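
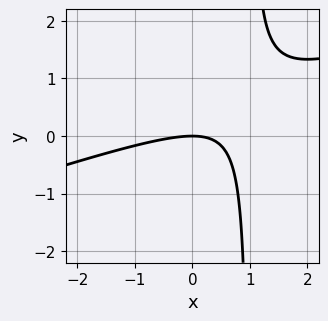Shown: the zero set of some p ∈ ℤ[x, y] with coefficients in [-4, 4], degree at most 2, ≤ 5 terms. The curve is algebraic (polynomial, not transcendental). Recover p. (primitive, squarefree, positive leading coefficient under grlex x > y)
x^2 - 3*x*y + 3*y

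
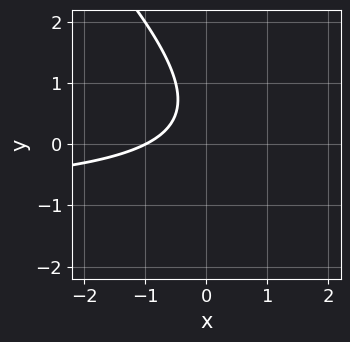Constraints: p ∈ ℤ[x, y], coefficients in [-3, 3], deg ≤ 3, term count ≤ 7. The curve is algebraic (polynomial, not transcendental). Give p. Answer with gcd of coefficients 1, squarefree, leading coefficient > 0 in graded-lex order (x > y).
x*y + y^2 + x - y + 1

(a) The degree is 2 — a generic line meets the curve in up to 2 points.
(b) From the visible intercepts: it misses every integer gridline on the y-axis; it meets the x-axis at x = -1 (among the integer gridlines).
(c) Solving for integer coefficients yields p as stated.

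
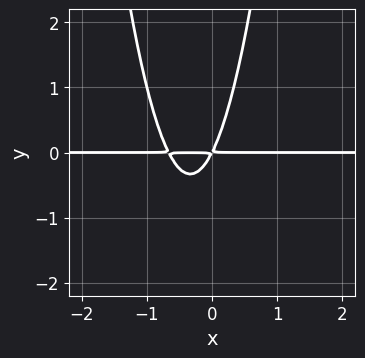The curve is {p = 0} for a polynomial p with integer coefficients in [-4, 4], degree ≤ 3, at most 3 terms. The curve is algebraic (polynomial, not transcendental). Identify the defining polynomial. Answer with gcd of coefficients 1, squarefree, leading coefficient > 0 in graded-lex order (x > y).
3*x^2*y + 2*x*y - y^2

(a) The degree is 3 — the shape is more complex than any degree-2 curve.
(b) Observable constraints: every point of the x-axis in the box is on the curve.
(c) Together with the visible shape, these determine p as stated.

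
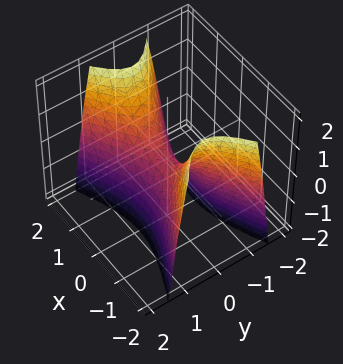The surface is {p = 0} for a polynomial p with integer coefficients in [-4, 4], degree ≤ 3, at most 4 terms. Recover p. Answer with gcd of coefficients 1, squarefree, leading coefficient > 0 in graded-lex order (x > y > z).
First, degree: a hyperbolic paraboloid; a quadric, so deg p = 2.
Then, symmetries: the x ↦ −x reflection is a symmetry, so x appears only in even powers; mirror symmetry y ↦ −y ⇒ only even powers of y.
Then, observable constraints: it meets the y-axis at y = 0 (among the integer gridlines); it meets the x-axis at x = 0 (among the integer gridlines).
Finally, these observations pin down the coefficients.

x^2 - 3*y^2 - z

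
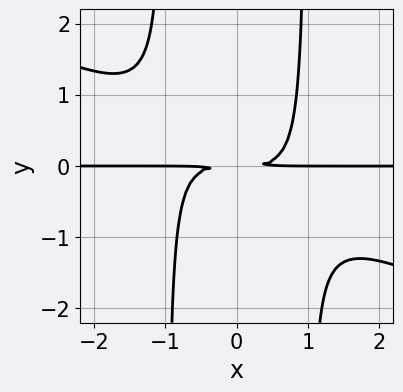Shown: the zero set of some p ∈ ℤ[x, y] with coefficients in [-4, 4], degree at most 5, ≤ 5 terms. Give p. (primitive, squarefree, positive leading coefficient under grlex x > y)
x^3*y + 2*x^2*y^2 - 2*y^2

First, deg p = 4. A generic line meets the curve in up to 4 points.
Then, reading off the gridlines: the visible x-axis segment lies entirely on the curve.
Finally, together with the visible shape, these determine p as stated.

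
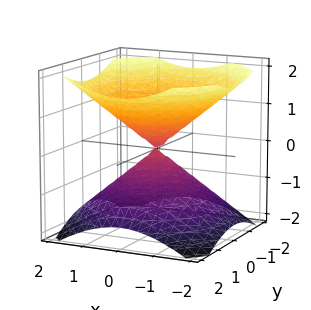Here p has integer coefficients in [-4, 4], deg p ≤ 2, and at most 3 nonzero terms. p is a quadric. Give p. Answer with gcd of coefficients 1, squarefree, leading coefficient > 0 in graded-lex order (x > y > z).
2*x^2 + 2*y^2 - 3*z^2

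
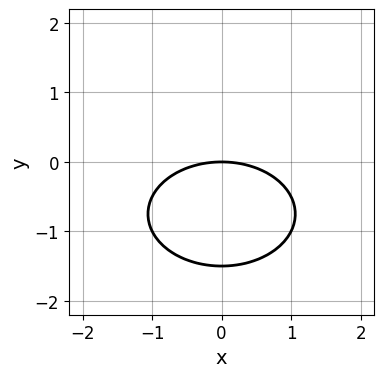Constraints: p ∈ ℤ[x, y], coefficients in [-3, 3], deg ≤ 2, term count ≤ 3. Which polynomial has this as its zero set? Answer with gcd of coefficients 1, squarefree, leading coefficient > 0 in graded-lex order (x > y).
(a) The degree is 2 — the shape is more complex than any degree-1 curve.
(b) Symmetries: the x ↦ −x reflection is a symmetry, so x appears only in even powers.
(c) Checking where it meets the axes: it crosses the y-axis at the gridline y = 0; one x-axis crossing is at x = 0.
(d) Matching integer coefficients to the picture gives p.

x^2 + 2*y^2 + 3*y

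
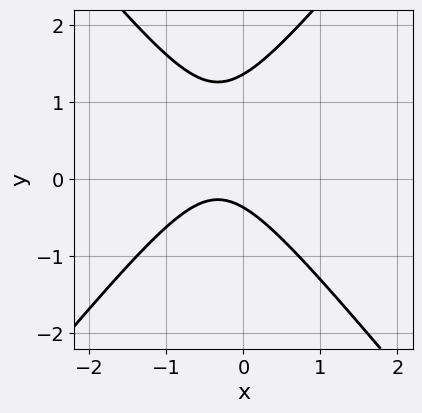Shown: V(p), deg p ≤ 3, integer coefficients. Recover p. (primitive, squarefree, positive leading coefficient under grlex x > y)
1. Degree: a generic line meets the curve in up to 2 points, so deg p = 2.
2. Observable constraints: the curve avoids every integer x-axis point in the box.
3. These observations pin down the coefficients.

3*x^2 - 2*y^2 + 2*x + 2*y + 1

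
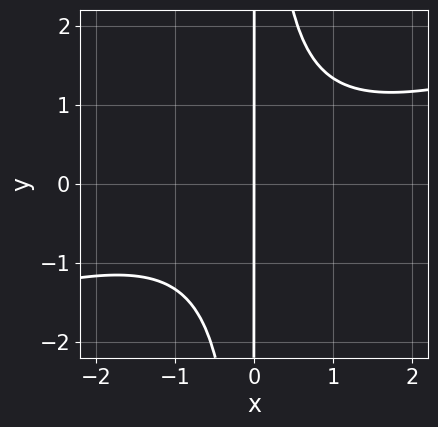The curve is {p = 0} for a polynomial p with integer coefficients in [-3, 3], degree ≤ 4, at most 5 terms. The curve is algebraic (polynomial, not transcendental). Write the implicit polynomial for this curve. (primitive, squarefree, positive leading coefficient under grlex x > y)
x^3 - 3*x^2*y + 3*x

1. The degree is 3 — no degree-2 curve has this shape.
2. Reading off the gridlines: one x-axis crossing is at x = 0; every point of the y-axis in the box is on the curve.
3. Assembling these constraints gives the stated polynomial.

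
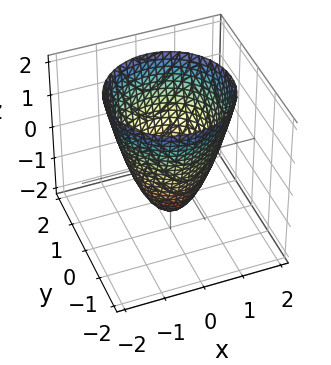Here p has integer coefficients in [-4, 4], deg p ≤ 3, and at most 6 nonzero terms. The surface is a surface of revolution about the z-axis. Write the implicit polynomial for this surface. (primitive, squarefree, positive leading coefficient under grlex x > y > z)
3*x^2 + 3*y^2 - 2*z - 3

(a) Degree: the shape is more complex than any degree-1 surface, so deg p = 2.
(b) By symmetry, the z-axis is an axis of rotation, so x and y enter only as x² + y².
(c) Against the integer gridlines: the y-axis gridline crossings are at y ∈ {-1, 1}; a circular section at z = 0 has radius exactly 1.
(d) Matching integer coefficients to the picture gives p. Check: (-1, 0, 0) on the x-axis lies on the surface, and p(-1, 0, 0) = 0. ✓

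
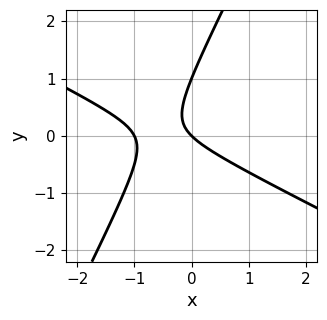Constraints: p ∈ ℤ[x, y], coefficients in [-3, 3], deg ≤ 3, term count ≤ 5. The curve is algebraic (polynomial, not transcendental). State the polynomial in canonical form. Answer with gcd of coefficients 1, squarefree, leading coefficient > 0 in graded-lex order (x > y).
2*x^2 + 3*x*y - 2*y^2 + 2*x + 2*y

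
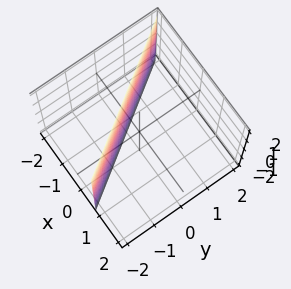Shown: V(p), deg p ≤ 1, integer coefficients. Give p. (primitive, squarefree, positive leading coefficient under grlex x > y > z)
(a) deg p = 1. The surface is flat (a plane).
(b) Checking where it meets the axes: the surface avoids every integer z-axis point in the box; one y-axis crossing is at y = -1.
(c) These observations pin down the coefficients.

3*x + 2*y + 2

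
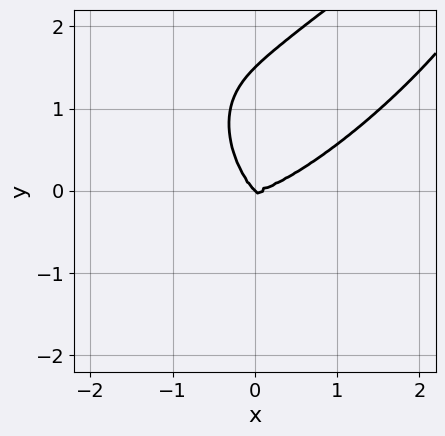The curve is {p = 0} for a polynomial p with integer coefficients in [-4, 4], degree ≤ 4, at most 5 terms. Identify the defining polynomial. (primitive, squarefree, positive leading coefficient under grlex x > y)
deg p = 4. No degree-3 curve has this shape.
From the axis intercepts and sections: one x-axis crossing is at x = 0; one y-axis crossing is at y = 0.
Solving for integer coefficients yields p as stated.

3*x^4 - 3*x^3*y + 2*y^4 - 3*x*y^2 - 3*y^3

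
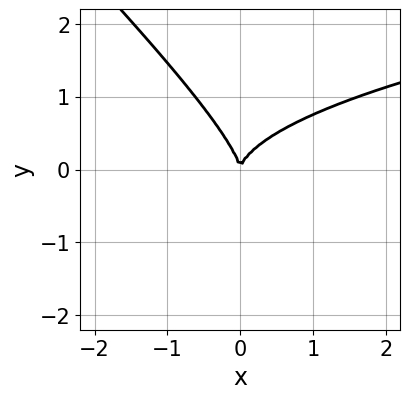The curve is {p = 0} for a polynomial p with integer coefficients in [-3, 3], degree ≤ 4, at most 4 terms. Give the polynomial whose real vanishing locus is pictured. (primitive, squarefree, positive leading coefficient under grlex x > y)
First, deg p = 3.
Then, against the integer gridlines: it crosses the x-axis at the gridline x = 0; one y-axis crossing is at y = 0.
Finally, solving for integer coefficients yields p as stated.

x*y^2 + y^3 - x^2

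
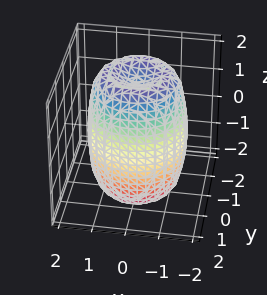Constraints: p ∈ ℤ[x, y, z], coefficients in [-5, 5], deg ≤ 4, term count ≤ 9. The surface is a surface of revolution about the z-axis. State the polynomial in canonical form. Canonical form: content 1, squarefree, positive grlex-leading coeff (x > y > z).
2*x^4 + 4*x^2*y^2 + 2*y^4 - 3*x^2 - 3*y^2 + z^2 - 3

(a) Degree: the shape is more complex than any degree-3 surface, so deg p = 4.
(b) Symmetries: rotational symmetry about the z-axis ⇒ p depends on x, y only through x² + y².
(c) Checking where it meets the axes: a circular section at z = -2 has radius between 0 and 1.
(d) Solving for integer coefficients yields p as stated.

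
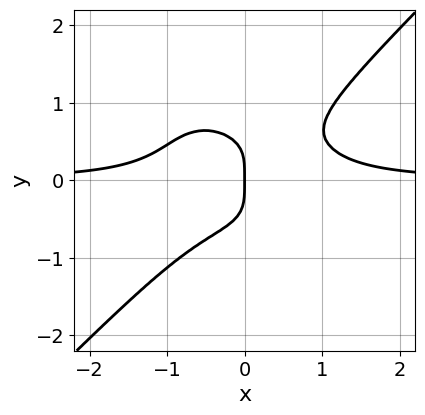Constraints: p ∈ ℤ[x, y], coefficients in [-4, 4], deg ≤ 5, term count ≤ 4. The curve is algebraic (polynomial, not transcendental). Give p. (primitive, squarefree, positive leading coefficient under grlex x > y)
The degree is 4 — a generic line meets the curve in up to 4 points.
Reading off the gridlines: it meets the y-axis at y = 0 (among the integer gridlines); it meets the x-axis at x = 0 (among the integer gridlines).
Putting this together gives p.

2*x^3*y - 2*y^4 - x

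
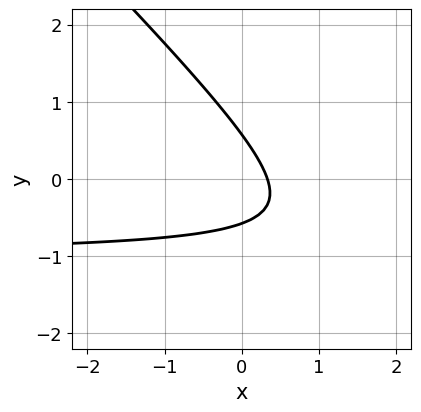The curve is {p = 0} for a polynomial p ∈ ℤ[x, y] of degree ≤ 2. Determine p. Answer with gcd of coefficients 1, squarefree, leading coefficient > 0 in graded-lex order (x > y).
3*x*y + 3*y^2 + 3*x - 1

The degree is 2 — the shape is more complex than any degree-1 curve.
Putting this together gives p.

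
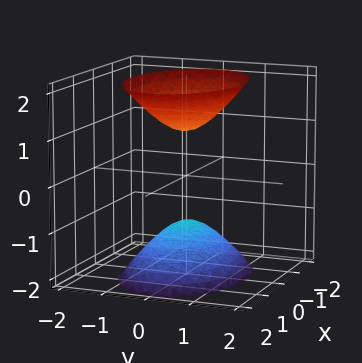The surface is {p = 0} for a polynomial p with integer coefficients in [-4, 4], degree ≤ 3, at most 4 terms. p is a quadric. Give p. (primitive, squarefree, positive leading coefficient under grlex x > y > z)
x^2 + 2*y^2 - z^2 + 1

First, the picture has 2 separate pieces. They look like related sheets of one shape, so recover p as a whole.
Then, deg p = 2. Two sheets facing apart; a quadric.
Next, symmetries: it's symmetric under z → −z, forcing even powers of z; the x ↦ −x reflection is a symmetry, so x appears only in even powers; mirror symmetry y ↦ −y ⇒ only even powers of y.
Next, checking where it meets the axes: it misses every integer gridline on the y-axis; the z-axis gridline crossings are at z ∈ {-1, 1}; no x-intercept at any integer in the box.
Finally, assembling these constraints gives the stated polynomial.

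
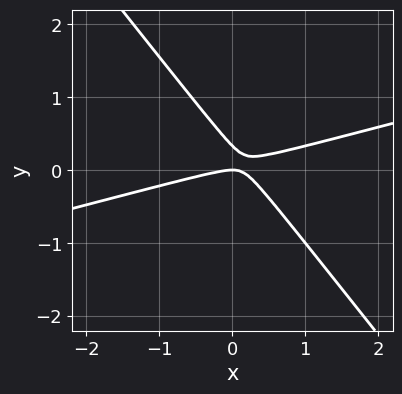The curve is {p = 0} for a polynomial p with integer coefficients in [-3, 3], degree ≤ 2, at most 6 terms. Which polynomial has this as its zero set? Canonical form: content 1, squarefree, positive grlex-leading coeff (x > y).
deg p = 2. A generic line meets the curve in up to 2 points.
Against the integer gridlines: one y-axis crossing is at y = 0; it meets the x-axis at x = 0 (among the integer gridlines).
These observations pin down the coefficients.

x^2 - 3*x*y - 3*y^2 + y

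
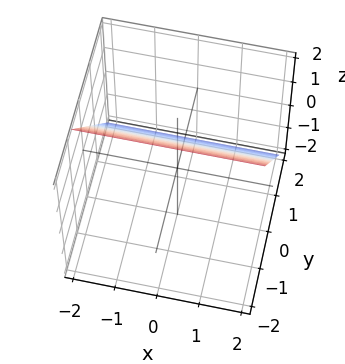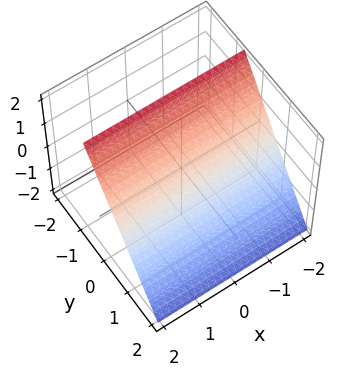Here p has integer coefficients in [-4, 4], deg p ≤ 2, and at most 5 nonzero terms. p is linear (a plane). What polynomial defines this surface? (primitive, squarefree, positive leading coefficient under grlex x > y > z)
3*y + 2*z - 2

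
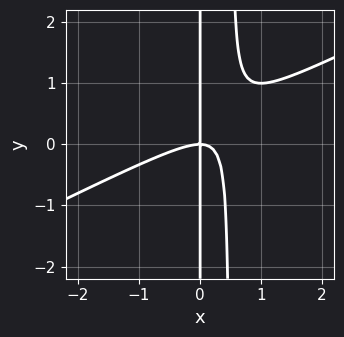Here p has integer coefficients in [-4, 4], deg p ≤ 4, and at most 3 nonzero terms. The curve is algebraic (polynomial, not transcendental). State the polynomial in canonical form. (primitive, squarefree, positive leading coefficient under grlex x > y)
x^3 - 2*x^2*y + x*y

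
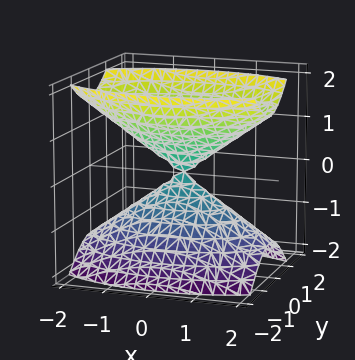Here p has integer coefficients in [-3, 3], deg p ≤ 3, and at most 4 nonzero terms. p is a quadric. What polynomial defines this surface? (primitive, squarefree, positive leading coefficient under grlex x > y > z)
x^2 + 3*y^2 - 2*z^2

(a) I count 2 distinct pieces. Treating them together as one polynomial.
(b) The degree is 2 — a double cone through the origin; a quadric.
(c) Symmetries: the z ↦ −z reflection is a symmetry, so z appears only in even powers; it's symmetric under y → −y, forcing even powers of y; the x ↦ −x reflection is a symmetry, so x appears only in even powers.
(d) From the axis intercepts and sections: it crosses the x-axis at the gridline x = 0; it meets the y-axis at y = 0 (among the integer gridlines).
(e) Together with the visible shape, these determine p as stated.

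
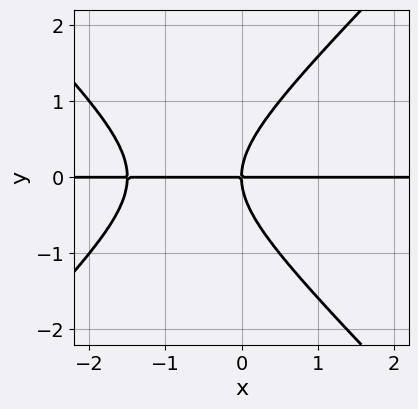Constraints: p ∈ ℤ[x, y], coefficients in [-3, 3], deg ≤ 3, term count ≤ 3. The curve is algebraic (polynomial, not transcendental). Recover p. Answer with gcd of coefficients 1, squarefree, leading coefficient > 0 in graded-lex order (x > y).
2*x^2*y - 2*y^3 + 3*x*y

(a) The degree is 3 — the shape is more complex than any degree-2 curve.
(b) Reading off the gridlines: the visible x-axis segment lies entirely on the curve; one y-axis crossing is at y = 0.
(c) These observations pin down the coefficients.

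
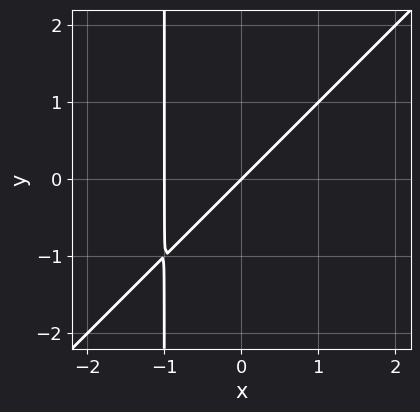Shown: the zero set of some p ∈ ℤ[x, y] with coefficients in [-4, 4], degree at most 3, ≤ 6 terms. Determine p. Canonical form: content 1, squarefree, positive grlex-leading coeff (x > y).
x^2 - x*y + x - y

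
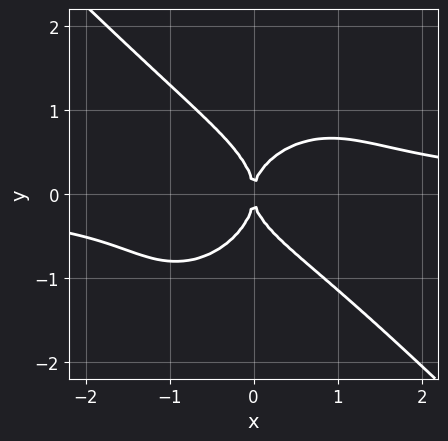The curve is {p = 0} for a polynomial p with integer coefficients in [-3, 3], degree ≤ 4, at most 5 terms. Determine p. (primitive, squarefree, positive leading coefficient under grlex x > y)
3*x^3*y + 3*y^4 + x*y^2 - 3*x^2

1. Degree: a generic line meets the curve in up to 4 points, so deg p = 4.
2. From the visible intercepts: it meets the y-axis at y = 0 (among the integer gridlines); it crosses the x-axis at the gridline x = 0.
3. Fitting integer coefficients to these (and the overall shape) gives p.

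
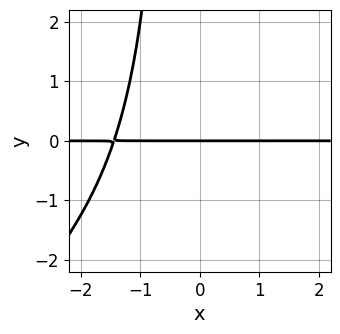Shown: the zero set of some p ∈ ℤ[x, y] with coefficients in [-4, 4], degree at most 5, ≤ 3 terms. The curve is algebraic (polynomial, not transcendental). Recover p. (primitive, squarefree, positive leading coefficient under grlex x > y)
x^3*y - x^2*y^2 + 3*y

1. The degree is 4 — no degree-3 curve has this shape.
2. From the visible intercepts: one y-axis crossing is at y = 0; the visible x-axis segment lies entirely on the curve.
3. Fitting integer coefficients to these (and the overall shape) gives p.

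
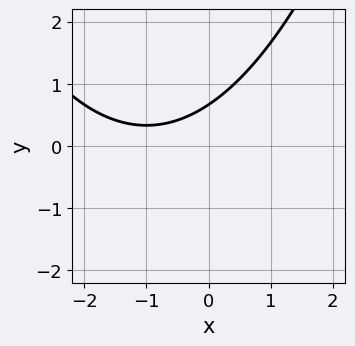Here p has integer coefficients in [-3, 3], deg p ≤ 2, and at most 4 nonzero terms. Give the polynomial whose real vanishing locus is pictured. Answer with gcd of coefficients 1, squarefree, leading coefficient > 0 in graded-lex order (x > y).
x^2 + 2*x - 3*y + 2

(a) The degree is 2 — the shape is more complex than any degree-1 curve.
(b) Observable constraints: no x-intercept at any integer in the box.
(c) The integer polynomial consistent with all of this is the stated p.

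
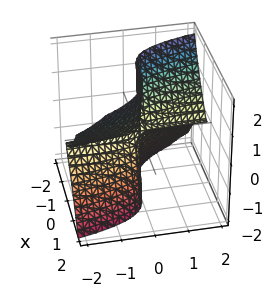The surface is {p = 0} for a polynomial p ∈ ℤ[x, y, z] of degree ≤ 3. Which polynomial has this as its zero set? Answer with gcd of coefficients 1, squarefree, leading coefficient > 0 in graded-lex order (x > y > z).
1. The degree is 3 — the shape is more complex than any degree-2 surface.
2. Reading off the gridlines: the visible y-axis segment lies entirely on the surface; the visible z-axis segment lies entirely on the surface.
3. Assembling these constraints gives the stated polynomial.

2*x^3 + x*y*z + 2*y*z^2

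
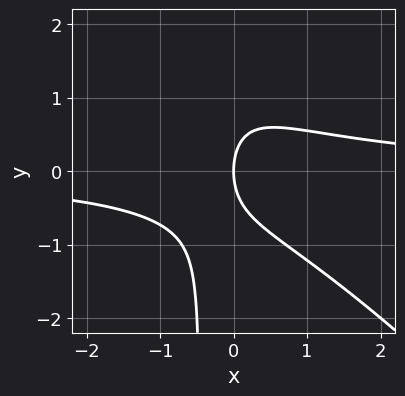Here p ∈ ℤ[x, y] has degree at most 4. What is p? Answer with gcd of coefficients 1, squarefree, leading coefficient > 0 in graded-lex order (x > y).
2*x^2*y + 2*x*y^2 + y^2 - 2*x

1. deg p = 3. The shape is more complex than any degree-2 curve.
2. Observable constraints: one y-axis crossing is at y = 0; one x-axis crossing is at x = 0.
3. These observations pin down the coefficients.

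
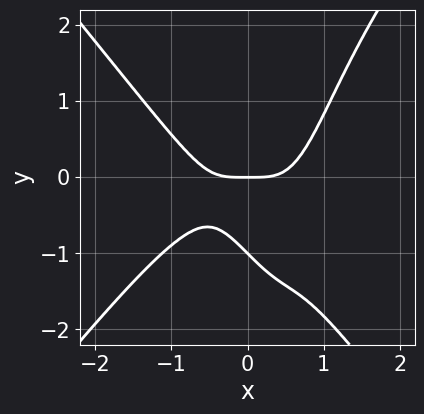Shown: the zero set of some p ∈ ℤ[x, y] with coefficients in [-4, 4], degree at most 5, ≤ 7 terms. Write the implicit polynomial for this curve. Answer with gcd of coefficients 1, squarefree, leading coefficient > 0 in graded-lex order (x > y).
First, degree: the shape is more complex than any degree-3 curve, so deg p = 4.
Next, from the axis intercepts and sections: the y-axis gridline crossings are at y ∈ {-1, 0}; it meets the x-axis at x = 0 (among the integer gridlines).
Finally, assembling these constraints gives the stated polynomial.

3*x^4 - 2*x^2*y^2 + 2*x*y^2 - 2*y^2 - 2*y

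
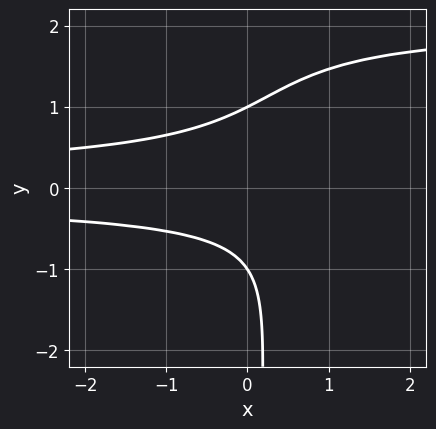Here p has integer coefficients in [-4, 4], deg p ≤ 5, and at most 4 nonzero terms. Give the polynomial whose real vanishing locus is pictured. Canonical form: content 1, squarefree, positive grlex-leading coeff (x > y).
First, degree: a generic line meets the curve in up to 4 points, so deg p = 4.
Next, against the integer gridlines: among the integer gridlines, it crosses the y-axis at y ∈ {-1, 1}; the curve avoids every integer x-axis point in the box.
Finally, matching integer coefficients to the picture gives p.

x*y^3 - 2*x*y^2 + y^2 - 1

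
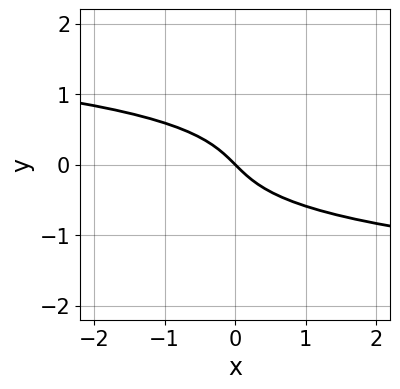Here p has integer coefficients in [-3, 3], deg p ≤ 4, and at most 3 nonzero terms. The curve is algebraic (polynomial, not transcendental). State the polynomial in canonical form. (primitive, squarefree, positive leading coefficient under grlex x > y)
2*y^3 + x + y

(a) Degree: no degree-2 curve has this shape, so deg p = 3.
(b) Against the integer gridlines: it meets the x-axis at x = 0 (among the integer gridlines); it crosses the y-axis at the gridline y = 0.
(c) These observations pin down the coefficients.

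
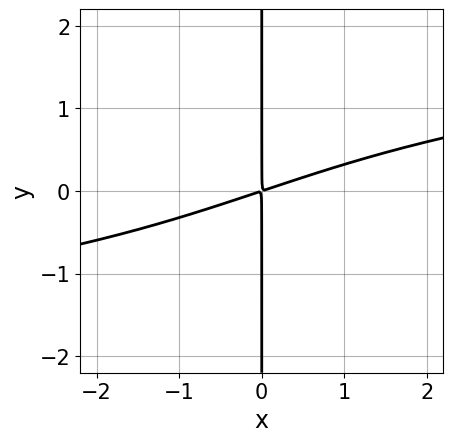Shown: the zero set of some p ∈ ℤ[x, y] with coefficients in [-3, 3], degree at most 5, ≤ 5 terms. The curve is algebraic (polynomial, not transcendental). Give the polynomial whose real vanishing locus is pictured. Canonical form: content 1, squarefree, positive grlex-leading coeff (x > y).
x*y^3 - x^2 + 3*x*y

1. deg p = 4.
2. Checking where it meets the axes: every point of the y-axis in the box is on the curve.
3. Putting this together gives p.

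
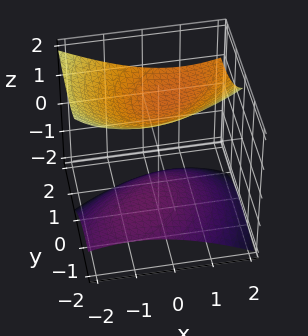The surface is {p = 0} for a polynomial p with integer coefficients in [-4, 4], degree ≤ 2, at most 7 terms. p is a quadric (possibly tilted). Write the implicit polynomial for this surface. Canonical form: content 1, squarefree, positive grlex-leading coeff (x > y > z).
I count 2 distinct pieces. They look like related sheets of one shape, so recover p as a whole.
The degree is 2 — a generic line meets the surface in up to 2 points.
Observable constraints: the surface avoids every integer x-axis point in the box; the z-axis gridline crossings are at z ∈ {-1, 1}; it misses every integer gridline on the y-axis.
Together with the visible shape, these determine p as stated.

x^2 - x*y + y^2 - 2*y*z - 2*z^2 + 2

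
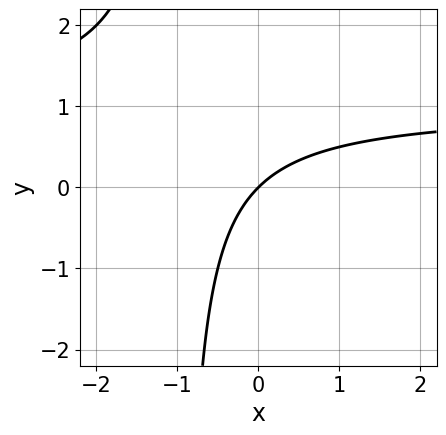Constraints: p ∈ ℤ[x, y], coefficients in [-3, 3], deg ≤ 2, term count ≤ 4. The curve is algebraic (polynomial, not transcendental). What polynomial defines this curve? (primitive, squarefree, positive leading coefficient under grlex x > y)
x*y - x + y

Degree: no degree-1 curve has this shape, so deg p = 2.
Against the integer gridlines: one x-axis crossing is at x = 0; it meets the y-axis at y = 0 (among the integer gridlines).
Fitting integer coefficients to these (and the overall shape) gives p.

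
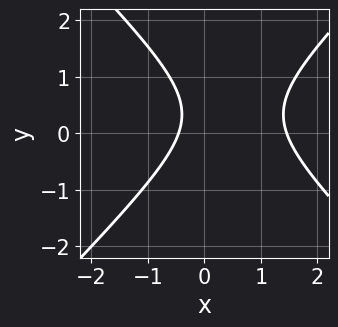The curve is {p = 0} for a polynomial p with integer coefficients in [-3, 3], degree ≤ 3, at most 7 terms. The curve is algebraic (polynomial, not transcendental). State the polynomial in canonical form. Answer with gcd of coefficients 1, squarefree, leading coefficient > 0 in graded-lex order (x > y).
3*x^2 - 3*y^2 - 3*x + 2*y - 2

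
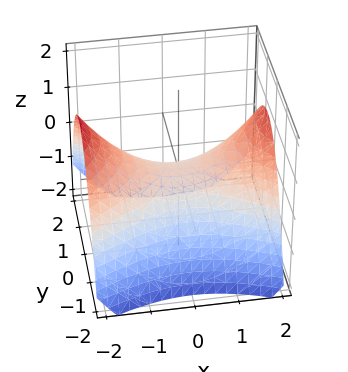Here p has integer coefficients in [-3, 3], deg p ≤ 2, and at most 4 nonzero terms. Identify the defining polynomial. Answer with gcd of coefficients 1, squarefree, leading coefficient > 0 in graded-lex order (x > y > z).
1. deg p = 2.
2. Symmetries: it's symmetric under x → −x, forcing even powers of x; the y ↦ −y reflection is a symmetry, so y appears only in even powers.
3. Reading off the gridlines: one y-axis crossing is at y = 0; it crosses the x-axis at the gridline x = 0.
4. Solving for integer coefficients yields p as stated.

x^2 - 2*y^2 - 3*z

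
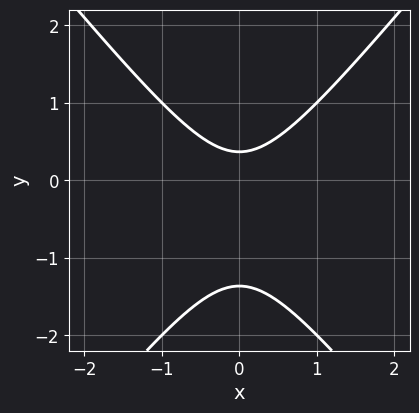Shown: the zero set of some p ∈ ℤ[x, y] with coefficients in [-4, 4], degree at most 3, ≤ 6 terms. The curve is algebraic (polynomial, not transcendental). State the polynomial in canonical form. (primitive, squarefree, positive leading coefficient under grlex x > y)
(a) deg p = 2.
(b) Symmetries: mirror symmetry x ↦ −x ⇒ only even powers of x.
(c) From the axis intercepts and sections: the curve avoids every integer x-axis point in the box.
(d) Assembling these constraints gives the stated polynomial.

3*x^2 - 2*y^2 - 2*y + 1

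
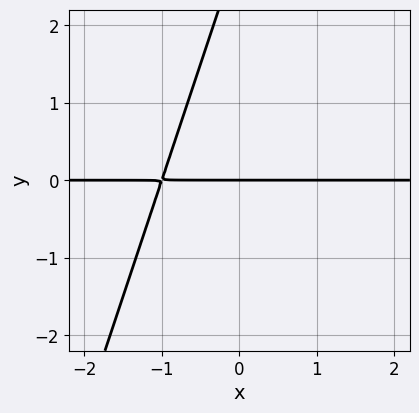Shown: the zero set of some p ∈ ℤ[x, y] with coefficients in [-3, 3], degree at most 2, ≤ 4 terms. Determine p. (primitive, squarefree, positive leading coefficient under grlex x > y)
First, deg p = 2. No degree-1 curve has this shape.
Next, from the visible intercepts: the visible x-axis segment lies entirely on the curve; one y-axis crossing is at y = 0.
Finally, the integer polynomial consistent with all of this is the stated p.

3*x*y - y^2 + 3*y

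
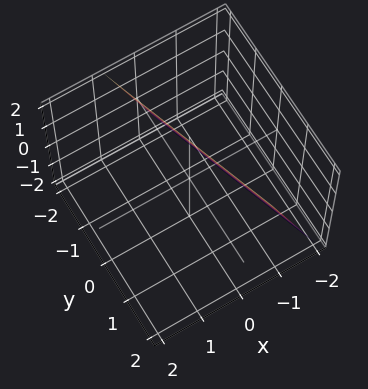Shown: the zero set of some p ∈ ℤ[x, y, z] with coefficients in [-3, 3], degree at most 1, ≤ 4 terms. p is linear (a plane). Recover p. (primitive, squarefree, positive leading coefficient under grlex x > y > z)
3*x + y - z + 2

The degree is 1 — the surface is flat (a plane).
From the axis intercepts and sections: it crosses the z-axis at the gridline z = 2; it crosses the y-axis at the gridline y = -2.
These observations pin down the coefficients.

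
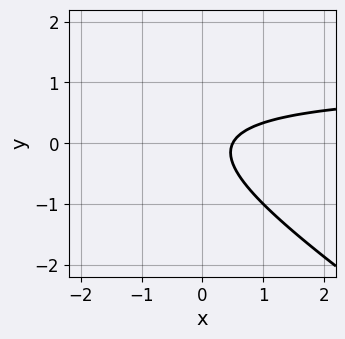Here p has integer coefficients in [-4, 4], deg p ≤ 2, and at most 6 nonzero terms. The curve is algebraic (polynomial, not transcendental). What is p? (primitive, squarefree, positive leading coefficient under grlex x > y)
First, the degree is 2 — no degree-1 curve has this shape.
Next, from the axis intercepts and sections: the curve avoids every integer y-axis point in the box.
Finally, assembling these constraints gives the stated polynomial.

2*x*y + 3*y^2 - 2*x + 1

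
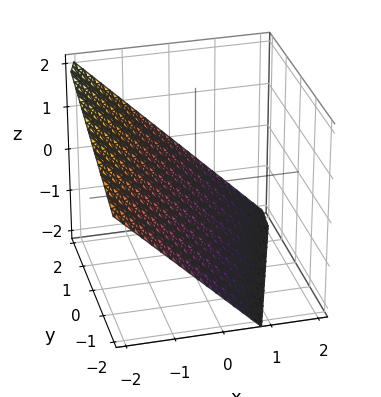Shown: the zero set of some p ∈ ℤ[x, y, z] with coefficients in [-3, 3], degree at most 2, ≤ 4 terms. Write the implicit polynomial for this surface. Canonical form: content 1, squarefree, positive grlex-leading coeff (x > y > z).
The degree is 1 — every cross-section is a straight line — this is a plane.
Observable constraints: one y-axis crossing is at y = 2.
Solving for integer coefficients yields p as stated.

3*x - y + 3*z + 2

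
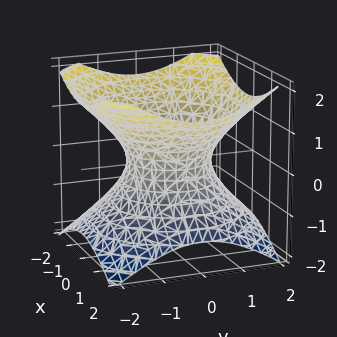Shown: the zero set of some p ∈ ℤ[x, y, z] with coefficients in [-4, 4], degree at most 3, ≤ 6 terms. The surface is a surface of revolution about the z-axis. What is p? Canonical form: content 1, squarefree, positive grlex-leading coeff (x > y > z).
(a) deg p = 2. A generic line meets the surface in up to 2 points.
(b) Symmetries: rotational symmetry about the z-axis ⇒ p depends on x, y only through x² + y².
(c) Against the integer gridlines: among the integer gridlines, it crosses the x-axis at x ∈ {-1, 1}; among the integer gridlines, it crosses the y-axis at y ∈ {-1, 1}; a circular section at z = 1 has radius between 1 and 2; the surface avoids every integer z-axis point in the box.
(d) Assembling these constraints gives the stated polynomial.

2*x^2 + 2*y^2 - 3*z^2 - 2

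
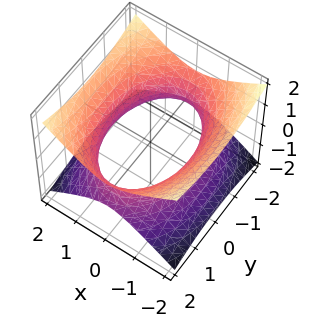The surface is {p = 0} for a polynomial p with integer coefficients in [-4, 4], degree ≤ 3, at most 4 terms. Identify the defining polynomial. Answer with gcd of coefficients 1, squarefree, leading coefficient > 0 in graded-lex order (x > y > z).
2*x^2 + y^2 - 3*z^2 - 3

First, the degree is 2 — one connected sheet with a waist; a quadric.
Then, symmetries: it's symmetric under z → −z, forcing even powers of z; the y ↦ −y reflection is a symmetry, so y appears only in even powers; mirror symmetry x ↦ −x ⇒ only even powers of x.
Next, checking where it meets the axes: it misses every integer gridline on the z-axis.
Finally, assembling these constraints gives the stated polynomial.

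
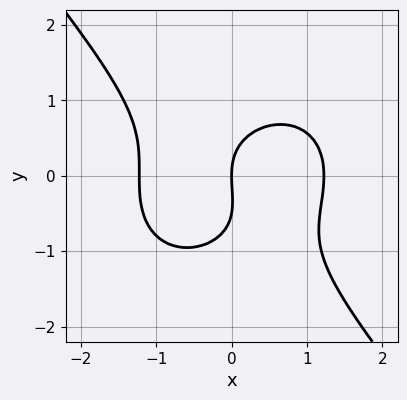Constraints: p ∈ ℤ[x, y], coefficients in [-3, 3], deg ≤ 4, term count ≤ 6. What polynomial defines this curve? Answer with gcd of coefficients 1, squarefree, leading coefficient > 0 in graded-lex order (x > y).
1. deg p = 3.
2. Observable constraints: it crosses the x-axis at the gridline x = 0; one y-axis crossing is at y = 0.
3. Matching integer coefficients to the picture gives p.

2*x^3 + x*y^2 + 2*y^3 + y^2 - 3*x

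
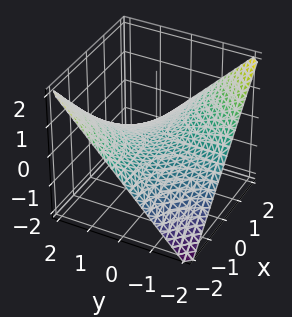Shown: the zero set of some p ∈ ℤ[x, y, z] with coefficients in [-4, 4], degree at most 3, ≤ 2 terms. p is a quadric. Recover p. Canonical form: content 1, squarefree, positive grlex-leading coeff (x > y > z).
(a) deg p = 2. A hyperbolic paraboloid; a quadric.
(b) From the axis intercepts and sections: it crosses the z-axis at the gridline z = 0; every point of the y-axis in the box is on the surface; the visible x-axis segment lies entirely on the surface.
(c) Together with the visible shape, these determine p as stated.

x*y + 2*z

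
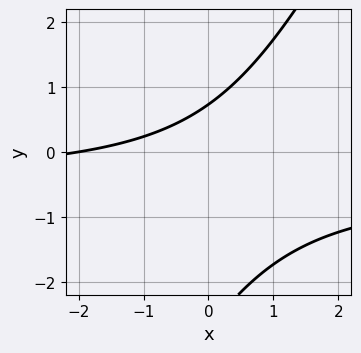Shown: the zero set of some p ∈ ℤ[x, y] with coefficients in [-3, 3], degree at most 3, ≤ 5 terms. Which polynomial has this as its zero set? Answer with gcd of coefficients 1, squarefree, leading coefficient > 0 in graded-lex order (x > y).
2*x*y - y^2 + x - 2*y + 2

(a) The degree is 2 — no degree-1 curve has this shape.
(b) Reading off the gridlines: it crosses the x-axis at the gridline x = -2.
(c) Matching integer coefficients to the picture gives p.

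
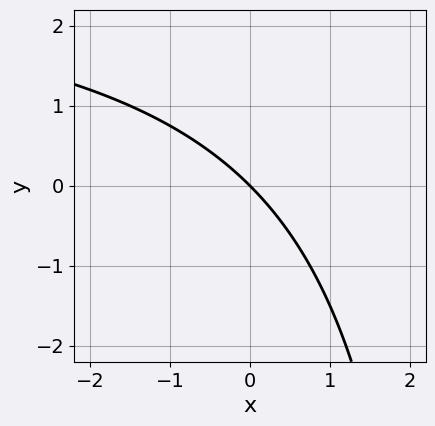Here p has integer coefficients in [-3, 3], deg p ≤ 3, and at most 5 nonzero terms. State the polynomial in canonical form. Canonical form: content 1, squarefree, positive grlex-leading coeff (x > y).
x*y - 3*x - 3*y

First, the degree is 2 — the shape is more complex than any degree-1 curve.
Then, checking where it meets the axes: it meets the y-axis at y = 0 (among the integer gridlines); it meets the x-axis at x = 0 (among the integer gridlines).
Finally, putting this together gives p.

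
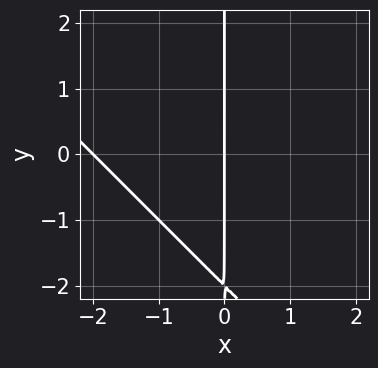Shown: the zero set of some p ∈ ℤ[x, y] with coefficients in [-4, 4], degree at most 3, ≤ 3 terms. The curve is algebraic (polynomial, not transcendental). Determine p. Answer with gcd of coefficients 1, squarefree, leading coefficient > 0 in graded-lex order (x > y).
x^2 + x*y + 2*x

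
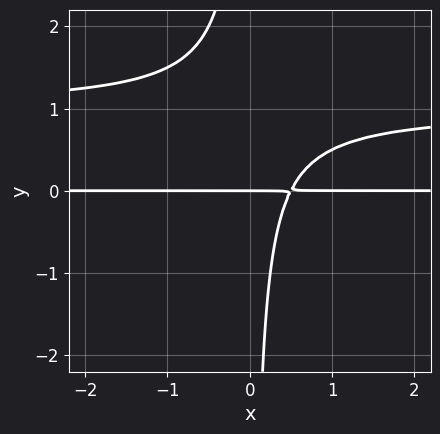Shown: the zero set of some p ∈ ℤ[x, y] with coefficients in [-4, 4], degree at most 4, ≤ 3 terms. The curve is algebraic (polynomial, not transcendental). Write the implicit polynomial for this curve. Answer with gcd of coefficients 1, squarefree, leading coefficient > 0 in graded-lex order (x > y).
(a) deg p = 3. The shape is more complex than any degree-2 curve.
(b) Checking where it meets the axes: the visible x-axis segment lies entirely on the curve; one y-axis crossing is at y = 0.
(c) Putting this together gives p.

2*x*y^2 - 2*x*y + y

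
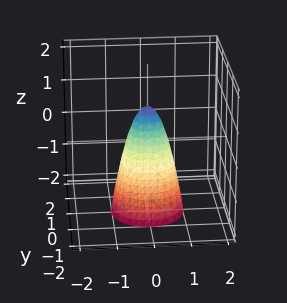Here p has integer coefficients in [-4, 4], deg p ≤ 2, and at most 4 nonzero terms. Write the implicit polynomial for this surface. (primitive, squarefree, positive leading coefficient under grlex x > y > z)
3*x^2 + 3*y^2 + z - 1

(a) Degree: the shape is more complex than any degree-1 surface, so deg p = 2.
(b) Symmetries: rotational symmetry about the z-axis ⇒ p depends on x, y only through x² + y².
(c) Reading off the gridlines: it crosses the z-axis at the gridline z = 1; a circular section at z = 0 has radius between 0 and 1.
(d) The integer polynomial consistent with all of this is the stated p.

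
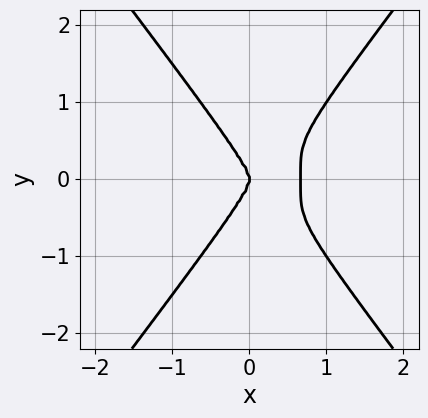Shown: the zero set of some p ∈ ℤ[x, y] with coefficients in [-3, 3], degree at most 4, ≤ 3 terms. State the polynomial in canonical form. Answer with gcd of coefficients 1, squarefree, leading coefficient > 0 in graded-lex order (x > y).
(a) The degree is 4 — a generic line meets the curve in up to 4 points.
(b) Symmetries: the y ↦ −y reflection is a symmetry, so y appears only in even powers.
(c) From the visible intercepts: one x-axis crossing is at x = 0; it meets the y-axis at y = 0 (among the integer gridlines).
(d) Assembling these constraints gives the stated polynomial.

3*x^4 - y^4 - 2*x^3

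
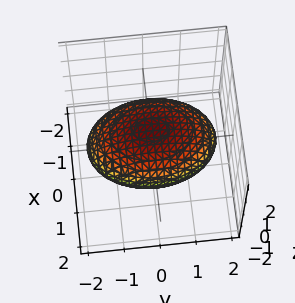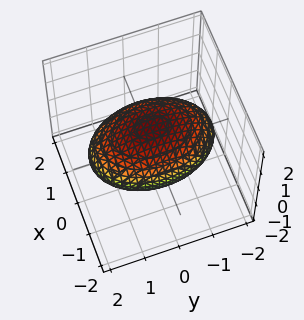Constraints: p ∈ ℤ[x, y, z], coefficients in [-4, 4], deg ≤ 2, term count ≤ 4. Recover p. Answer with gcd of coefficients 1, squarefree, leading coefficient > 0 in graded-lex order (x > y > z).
(a) deg p = 2. A closed, bounded, convex surface; a quadric.
(b) Symmetries: it's symmetric under x → −x, forcing even powers of x; it's symmetric under y → −y, forcing even powers of y; mirror symmetry z ↦ −z ⇒ only even powers of z.
(c) Checking where it meets the axes: among the integer gridlines, it crosses the z-axis at z ∈ {-1, 1}.
(d) Fitting integer coefficients to these (and the overall shape) gives p.

2*x^2 + y^2 + 3*z^2 - 3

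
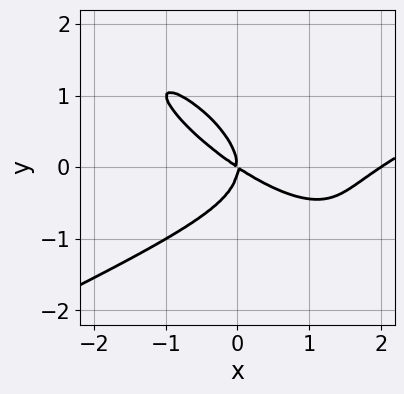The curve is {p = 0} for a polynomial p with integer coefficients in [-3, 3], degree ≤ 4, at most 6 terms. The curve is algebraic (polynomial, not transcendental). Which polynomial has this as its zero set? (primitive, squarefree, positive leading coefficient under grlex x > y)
x^3 - 3*x*y^2 - 3*y^3 - 2*x^2 - 3*x*y

1. deg p = 3.
2. Against the integer gridlines: one y-axis crossing is at y = 0; the x-axis gridline crossings are at x ∈ {0, 2}.
3. Matching integer coefficients to the picture gives p.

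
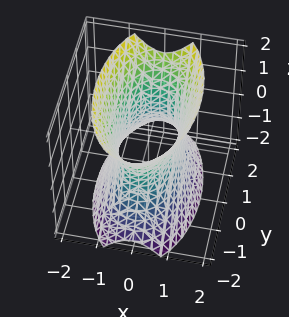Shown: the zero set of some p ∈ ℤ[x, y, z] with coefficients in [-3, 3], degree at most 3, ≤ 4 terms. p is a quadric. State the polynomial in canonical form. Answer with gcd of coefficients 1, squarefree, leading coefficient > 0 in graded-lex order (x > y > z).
First, deg p = 2. An hourglass — one-sheet hyperboloid; a quadric.
Next, symmetries: the x ↦ −x reflection is a symmetry, so x appears only in even powers; the z ↦ −z reflection is a symmetry, so z appears only in even powers; mirror symmetry y ↦ −y ⇒ only even powers of y.
Then, from the visible intercepts: no z-intercept at any integer in the box.
Finally, fitting integer coefficients to these (and the overall shape) gives p.

3*x^2 + y^2 - z^2 - 2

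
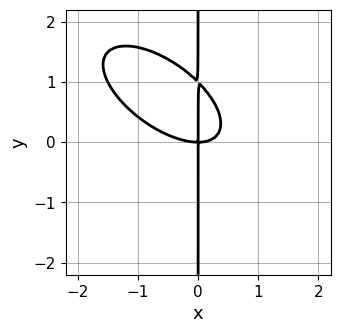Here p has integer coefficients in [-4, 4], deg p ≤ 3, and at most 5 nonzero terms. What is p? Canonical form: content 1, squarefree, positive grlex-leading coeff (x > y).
2*x^3 + 3*x^2*y + 3*x*y^2 - 3*x*y

(a) deg p = 3. The shape is more complex than any degree-2 curve.
(b) From the axis intercepts and sections: the visible y-axis segment lies entirely on the curve; it meets the x-axis at x = 0 (among the integer gridlines).
(c) Putting this together gives p.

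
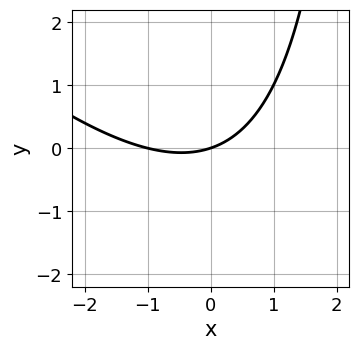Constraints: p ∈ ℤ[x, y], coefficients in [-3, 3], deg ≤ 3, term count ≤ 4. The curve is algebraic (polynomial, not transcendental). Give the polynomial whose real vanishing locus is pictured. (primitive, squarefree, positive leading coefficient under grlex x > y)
x^2 + x*y + x - 3*y

1. The degree is 2 — no degree-1 curve has this shape.
2. From the axis intercepts and sections: among the integer gridlines, it crosses the x-axis at x ∈ {-1, 0}; one y-axis crossing is at y = 0.
3. These observations pin down the coefficients.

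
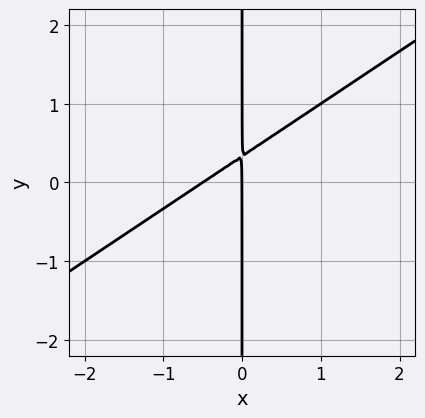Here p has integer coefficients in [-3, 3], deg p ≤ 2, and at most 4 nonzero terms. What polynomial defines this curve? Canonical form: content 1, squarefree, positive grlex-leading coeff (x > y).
2*x^2 - 3*x*y + x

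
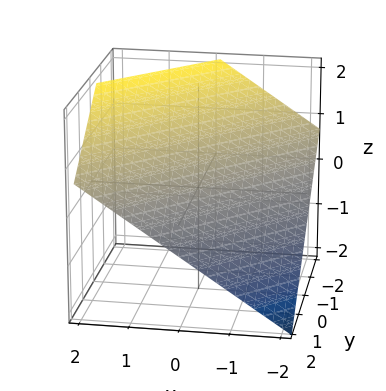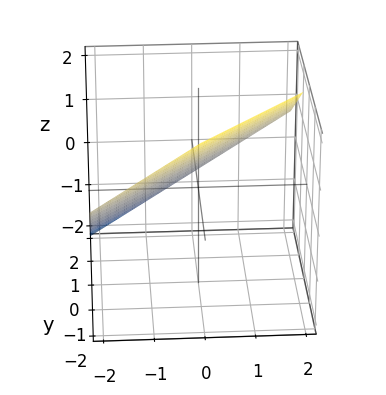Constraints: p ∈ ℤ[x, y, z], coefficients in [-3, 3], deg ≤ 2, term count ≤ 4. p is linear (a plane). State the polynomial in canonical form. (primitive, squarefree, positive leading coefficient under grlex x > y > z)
2*x - 2*y - 3*z + 2

1. Degree: the surface is flat (a plane), so deg p = 1.
2. From the visible intercepts: it meets the y-axis at y = 1 (among the integer gridlines); one x-axis crossing is at x = -1.
3. Matching integer coefficients to the picture gives p.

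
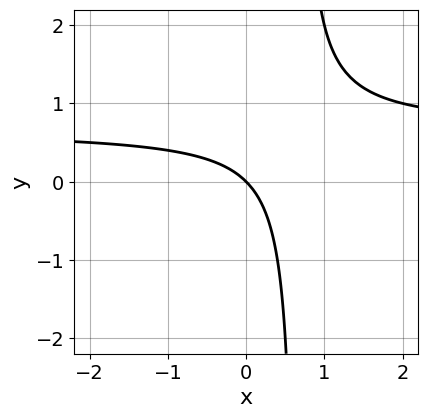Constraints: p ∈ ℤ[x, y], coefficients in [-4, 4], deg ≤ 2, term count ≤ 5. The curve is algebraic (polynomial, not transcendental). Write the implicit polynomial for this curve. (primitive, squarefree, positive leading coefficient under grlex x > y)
3*x*y - 2*x - 2*y

(a) The degree is 2 — no degree-1 curve has this shape.
(b) Checking where it meets the axes: it meets the y-axis at y = 0 (among the integer gridlines); one x-axis crossing is at x = 0.
(c) These observations pin down the coefficients.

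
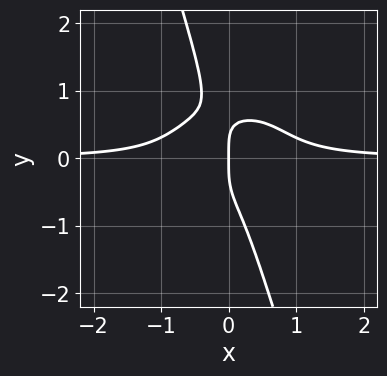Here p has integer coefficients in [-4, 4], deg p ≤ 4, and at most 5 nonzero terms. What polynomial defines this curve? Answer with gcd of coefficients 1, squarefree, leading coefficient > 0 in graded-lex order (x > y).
3*x^3*y + 3*x*y^3 + y^4 - x

First, degree: a generic line meets the curve in up to 4 points, so deg p = 4.
Next, against the integer gridlines: it crosses the x-axis at the gridline x = 0; one y-axis crossing is at y = 0.
Finally, putting this together gives p.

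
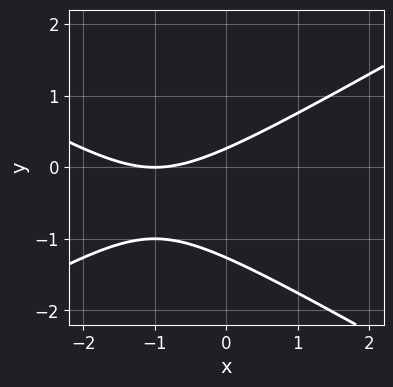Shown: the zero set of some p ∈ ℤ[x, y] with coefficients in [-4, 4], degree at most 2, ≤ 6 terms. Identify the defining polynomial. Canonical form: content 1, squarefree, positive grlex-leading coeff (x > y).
x^2 - 3*y^2 + 2*x - 3*y + 1

First, degree: the shape is more complex than any degree-1 curve, so deg p = 2.
Next, reading off the gridlines: it crosses the x-axis at the gridline x = -1.
Finally, solving for integer coefficients yields p as stated.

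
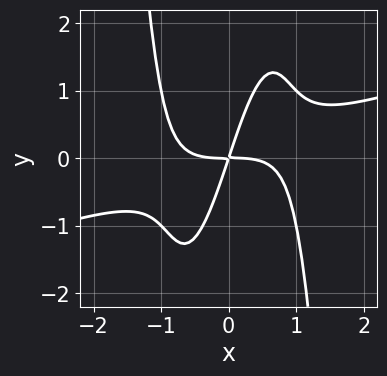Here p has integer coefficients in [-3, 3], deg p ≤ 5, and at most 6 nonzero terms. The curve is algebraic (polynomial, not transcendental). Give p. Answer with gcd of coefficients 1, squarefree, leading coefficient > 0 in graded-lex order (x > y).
The degree is 4 — a generic line meets the curve in up to 4 points.
Checking where it meets the axes: it meets the x-axis at x = 0 (among the integer gridlines); it meets the y-axis at y = 0 (among the integer gridlines).
Putting this together gives p.

x^4 - 3*x^3*y + 3*x*y - y^2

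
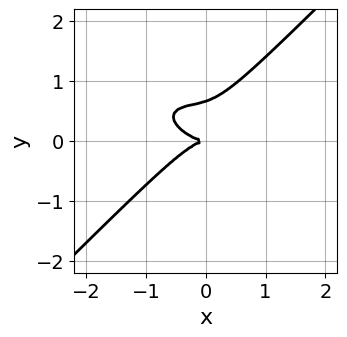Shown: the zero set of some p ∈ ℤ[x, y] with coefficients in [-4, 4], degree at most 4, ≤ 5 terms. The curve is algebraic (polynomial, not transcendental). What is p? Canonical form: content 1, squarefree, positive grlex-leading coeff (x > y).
x^3 + x^2*y + x*y^2 - 3*y^3 + 2*y^2

First, deg p = 3. The shape is more complex than any degree-2 curve.
Then, observable constraints: one y-axis crossing is at y = 0; one x-axis crossing is at x = 0.
Finally, solving for integer coefficients yields p as stated.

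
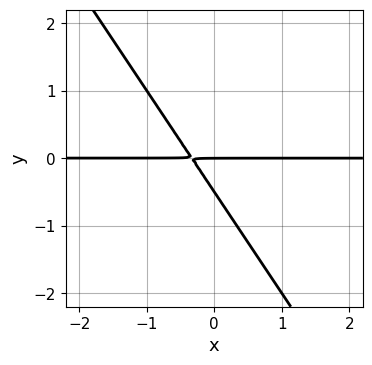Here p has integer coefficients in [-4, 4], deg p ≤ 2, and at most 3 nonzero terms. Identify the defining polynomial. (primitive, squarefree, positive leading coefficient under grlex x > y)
3*x*y + 2*y^2 + y

Degree: the shape is more complex than any degree-1 curve, so deg p = 2.
From the axis intercepts and sections: it crosses the y-axis at the gridline y = 0; every point of the x-axis in the box is on the curve.
The integer polynomial consistent with all of this is the stated p.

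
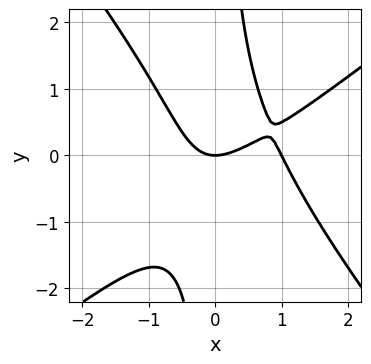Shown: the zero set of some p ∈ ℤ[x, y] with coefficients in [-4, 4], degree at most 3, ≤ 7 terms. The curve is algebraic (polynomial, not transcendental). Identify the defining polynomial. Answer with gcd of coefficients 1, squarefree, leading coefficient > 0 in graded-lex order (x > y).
2*x^3 - x^2*y - 2*x*y^2 - 2*x^2 + 2*y

(a) deg p = 3. No degree-2 curve has this shape.
(b) Reading off the gridlines: the x-axis gridline crossings are at x ∈ {0, 1}; one y-axis crossing is at y = 0.
(c) Fitting integer coefficients to these (and the overall shape) gives p.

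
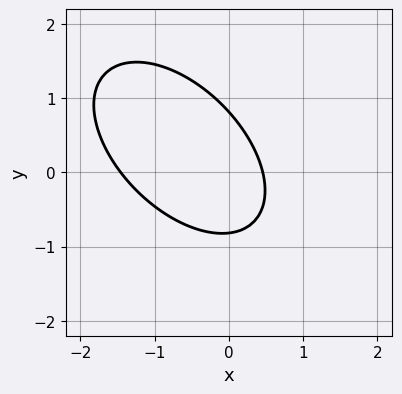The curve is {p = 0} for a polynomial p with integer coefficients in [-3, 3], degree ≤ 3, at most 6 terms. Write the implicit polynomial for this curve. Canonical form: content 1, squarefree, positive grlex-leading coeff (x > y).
deg p = 2.
Matching integer coefficients to the picture gives p.

3*x^2 + 3*x*y + 3*y^2 + 3*x - 2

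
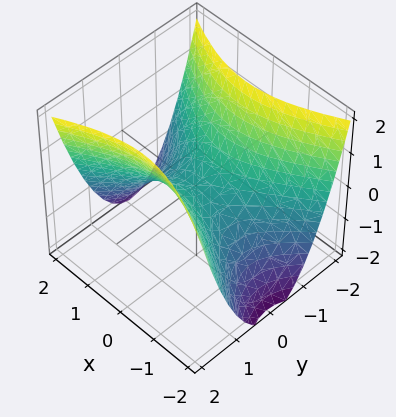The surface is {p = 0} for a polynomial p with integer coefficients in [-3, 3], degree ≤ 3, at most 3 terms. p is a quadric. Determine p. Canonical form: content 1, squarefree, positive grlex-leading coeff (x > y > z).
First, degree: a saddle surface; a quadric, so deg p = 2.
Then, symmetries: mirror symmetry y ↦ −y ⇒ only even powers of y; mirror symmetry x ↦ −x ⇒ only even powers of x.
Then, against the integer gridlines: it crosses the x-axis at the gridline x = 0; it crosses the z-axis at the gridline z = 0; one y-axis crossing is at y = 0.
Finally, putting this together gives p.

x^2 - 2*y^2 + 2*z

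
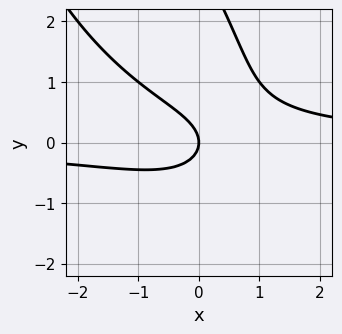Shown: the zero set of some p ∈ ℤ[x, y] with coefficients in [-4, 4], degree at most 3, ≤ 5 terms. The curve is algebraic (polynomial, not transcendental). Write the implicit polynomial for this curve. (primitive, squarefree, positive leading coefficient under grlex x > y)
The degree is 3 — the shape is more complex than any degree-2 curve.
Checking where it meets the axes: it meets the y-axis at y = 0 (among the integer gridlines); it crosses the x-axis at the gridline x = 0.
Assembling these constraints gives the stated polynomial.

2*x^2*y + 2*x*y^2 + y^3 - 3*y^2 - 2*x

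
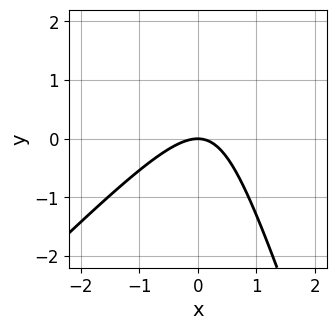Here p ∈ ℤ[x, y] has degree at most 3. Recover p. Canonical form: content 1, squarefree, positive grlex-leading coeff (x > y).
3*x^2 - 2*x*y - y^2 + 3*y

First, degree: a generic line meets the curve in up to 2 points, so deg p = 2.
Next, from the axis intercepts and sections: it crosses the y-axis at the gridline y = 0; it crosses the x-axis at the gridline x = 0.
Finally, solving for integer coefficients yields p as stated.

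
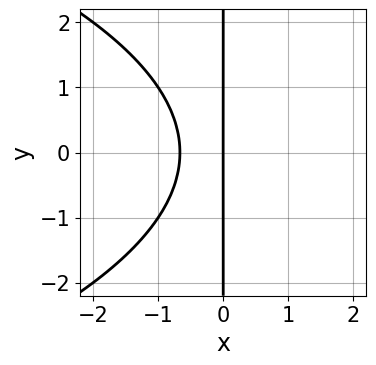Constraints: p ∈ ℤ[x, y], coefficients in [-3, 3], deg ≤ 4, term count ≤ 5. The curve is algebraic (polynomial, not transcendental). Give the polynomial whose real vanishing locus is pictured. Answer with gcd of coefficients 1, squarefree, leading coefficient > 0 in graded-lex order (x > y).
First, degree: a generic line meets the curve in up to 3 points, so deg p = 3.
Then, symmetries: the y ↦ −y reflection is a symmetry, so y appears only in even powers.
Then, checking where it meets the axes: the visible y-axis segment lies entirely on the curve; it crosses the x-axis at the gridline x = 0.
Finally, fitting integer coefficients to these (and the overall shape) gives p.

x*y^2 + 3*x^2 + 2*x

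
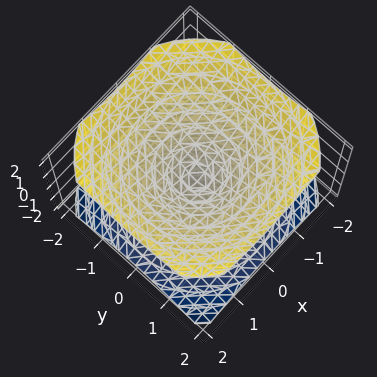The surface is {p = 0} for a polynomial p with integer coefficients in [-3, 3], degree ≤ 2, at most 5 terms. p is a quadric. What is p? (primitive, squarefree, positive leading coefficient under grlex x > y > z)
First, the picture has 2 separate pieces. They look like related sheets of one shape, so recover p as a whole.
Next, degree: two nappes meeting at a single point; a quadric, so deg p = 2.
Next, symmetry: the z-axis is an axis of rotation, so x and y enter only as x² + y²; the z ↦ −z reflection is a symmetry, so z appears only in even powers.
Then, observable constraints: one y-axis crossing is at y = 0; a circular section at z = -1 has radius between 1 and 2; it meets the x-axis at x = 0 (among the integer gridlines).
Finally, together with the visible shape, these determine p as stated.

2*x^2 + 2*y^2 - 3*z^2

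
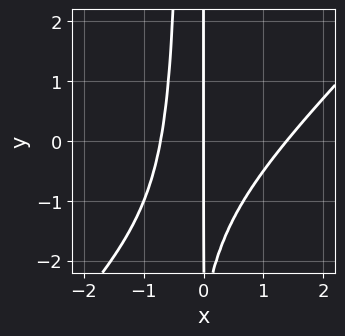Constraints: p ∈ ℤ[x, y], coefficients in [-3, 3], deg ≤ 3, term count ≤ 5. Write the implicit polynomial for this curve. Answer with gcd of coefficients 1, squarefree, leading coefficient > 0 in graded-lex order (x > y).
3*x^3 - 3*x^2*y - 2*x^2 - x*y - 3*x

First, deg p = 3. No degree-2 curve has this shape.
Next, from the visible intercepts: the visible y-axis segment lies entirely on the curve; it meets the x-axis at x = 0 (among the integer gridlines).
Finally, putting this together gives p.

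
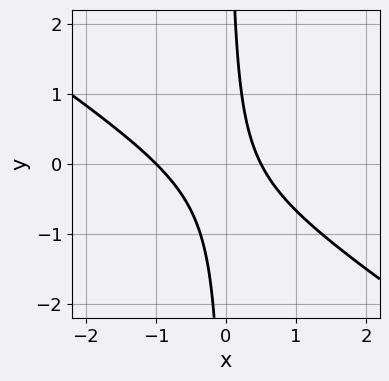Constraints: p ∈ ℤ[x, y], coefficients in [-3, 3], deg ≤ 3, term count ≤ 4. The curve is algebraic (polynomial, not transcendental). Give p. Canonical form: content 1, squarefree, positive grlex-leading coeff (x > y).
2*x^2 + 3*x*y + x - 1

The degree is 2 — no degree-1 curve has this shape.
Observable constraints: it crosses the x-axis at the gridline x = -1; it misses every integer gridline on the y-axis.
Assembling these constraints gives the stated polynomial.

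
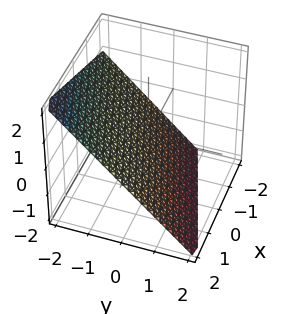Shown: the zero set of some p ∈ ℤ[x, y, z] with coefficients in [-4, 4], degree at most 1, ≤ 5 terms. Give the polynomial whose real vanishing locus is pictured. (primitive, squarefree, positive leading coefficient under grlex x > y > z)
The degree is 1 — every cross-section is a straight line — this is a plane.
Checking where it meets the axes: it meets the x-axis at x = 2 (among the integer gridlines).
Putting this together gives p.

x - 3*y - 3*z - 2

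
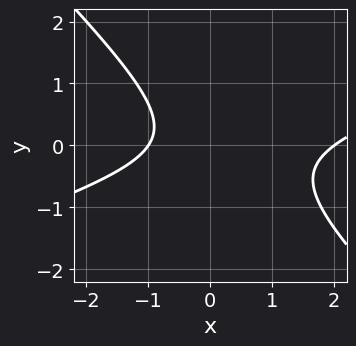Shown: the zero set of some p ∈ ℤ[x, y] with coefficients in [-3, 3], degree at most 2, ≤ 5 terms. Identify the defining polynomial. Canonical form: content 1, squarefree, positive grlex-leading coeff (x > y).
x^2 - 2*x*y - 3*y^2 - x - 2

First, degree: a generic line meets the curve in up to 2 points, so deg p = 2.
Next, reading off the gridlines: among the integer gridlines, it crosses the x-axis at x ∈ {-1, 2}; it misses every integer gridline on the y-axis.
Finally, these observations pin down the coefficients.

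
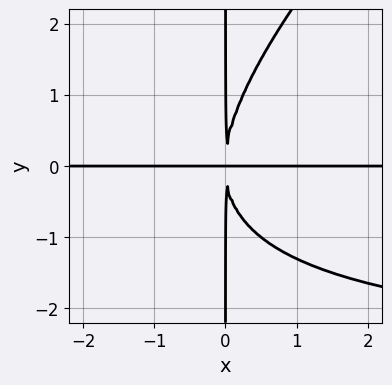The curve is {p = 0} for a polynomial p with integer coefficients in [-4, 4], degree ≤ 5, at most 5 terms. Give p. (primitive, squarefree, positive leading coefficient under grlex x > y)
First, deg p = 4.
Next, from the axis intercepts and sections: the visible x-axis segment lies entirely on the curve; the visible y-axis segment lies entirely on the curve.
Finally, putting this together gives p.

x^2*y^2 - x*y^3 + 3*x^2*y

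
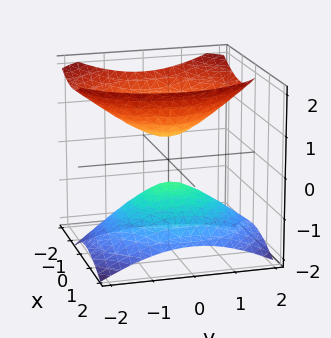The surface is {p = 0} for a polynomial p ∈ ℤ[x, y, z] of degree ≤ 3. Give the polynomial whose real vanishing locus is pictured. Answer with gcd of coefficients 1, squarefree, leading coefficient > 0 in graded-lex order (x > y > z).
3*x^2 + 2*x*z + 2*y^2 - 3*z^2 + 1

I count 2 distinct pieces.
The degree is 2 — no degree-1 surface has this shape.
From the visible intercepts: it misses every integer gridline on the x-axis; no y-intercept at any integer in the box.
Solving for integer coefficients yields p as stated.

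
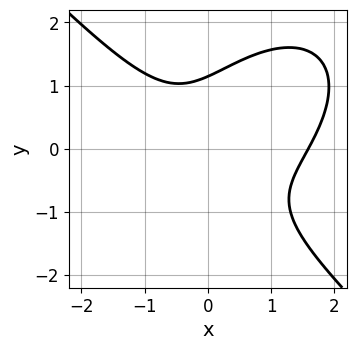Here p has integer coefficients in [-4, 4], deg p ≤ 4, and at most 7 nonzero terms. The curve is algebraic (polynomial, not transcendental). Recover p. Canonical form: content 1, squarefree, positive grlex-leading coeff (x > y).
2*x^3 + 2*y^3 - 2*x^2 - 3*x*y - 3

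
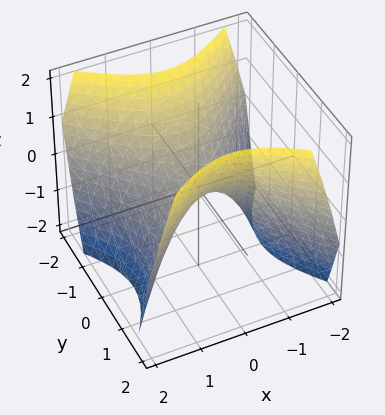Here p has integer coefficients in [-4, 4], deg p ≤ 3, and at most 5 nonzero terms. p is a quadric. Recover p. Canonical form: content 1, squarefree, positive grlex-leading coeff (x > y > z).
1. deg p = 2.
2. Symmetries: the y ↦ −y reflection is a symmetry, so y appears only in even powers; it's symmetric under x → −x, forcing even powers of x.
3. Against the integer gridlines: it crosses the x-axis at the gridline x = 0; it crosses the y-axis at the gridline y = 0; it crosses the z-axis at the gridline z = 0.
4. Solving for integer coefficients yields p as stated.

x^2 - y^2 + z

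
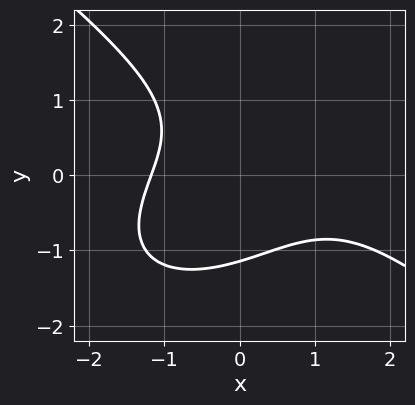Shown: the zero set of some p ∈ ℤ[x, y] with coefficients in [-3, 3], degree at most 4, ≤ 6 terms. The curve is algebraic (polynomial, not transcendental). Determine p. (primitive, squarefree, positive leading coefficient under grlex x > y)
deg p = 3. No degree-2 curve has this shape.
The integer polynomial consistent with all of this is the stated p.

x^3 + 2*y^3 - x^2 + 2*x*y + 3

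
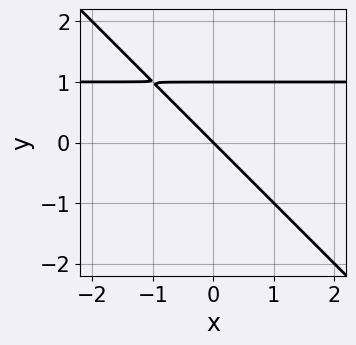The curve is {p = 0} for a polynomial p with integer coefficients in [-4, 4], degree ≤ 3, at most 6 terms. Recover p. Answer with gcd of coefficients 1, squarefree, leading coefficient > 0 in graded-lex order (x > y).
x*y + y^2 - x - y

First, degree: no degree-1 curve has this shape, so deg p = 2.
Next, from the visible intercepts: one x-axis crossing is at x = 0; among the integer gridlines, it crosses the y-axis at y ∈ {0, 1}.
Finally, assembling these constraints gives the stated polynomial.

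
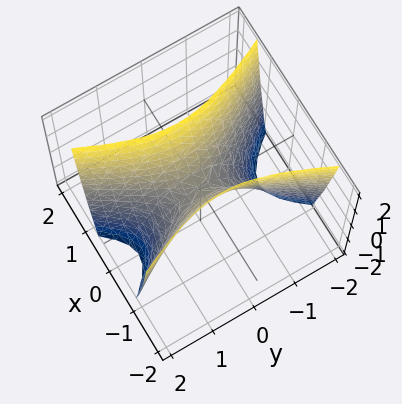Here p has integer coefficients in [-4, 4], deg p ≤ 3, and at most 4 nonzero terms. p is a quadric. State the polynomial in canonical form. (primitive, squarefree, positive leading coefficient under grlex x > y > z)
3*x^2 - y^2 - z

1. Degree: a saddle surface; a quadric, so deg p = 2.
2. Symmetries: mirror symmetry y ↦ −y ⇒ only even powers of y; it's symmetric under x → −x, forcing even powers of x.
3. From the visible intercepts: one z-axis crossing is at z = 0; one x-axis crossing is at x = 0; it meets the y-axis at y = 0 (among the integer gridlines).
4. Fitting integer coefficients to these (and the overall shape) gives p.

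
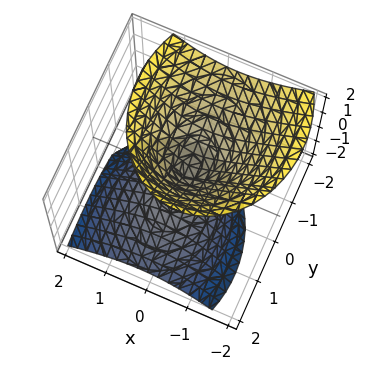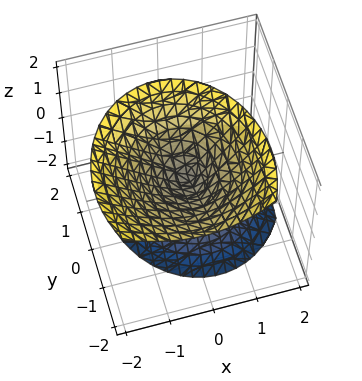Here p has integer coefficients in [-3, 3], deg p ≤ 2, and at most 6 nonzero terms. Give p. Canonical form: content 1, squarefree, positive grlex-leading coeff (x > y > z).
1. I count 2 distinct pieces.
2. deg p = 2.
3. From the axis intercepts and sections: it crosses the y-axis at the gridline y = 0; one z-axis crossing is at z = 0; it meets the x-axis at x = 0 (among the integer gridlines).
4. Assembling these constraints gives the stated polynomial.

3*x^2 + x*z + 2*y^2 + 2*y*z - 2*z^2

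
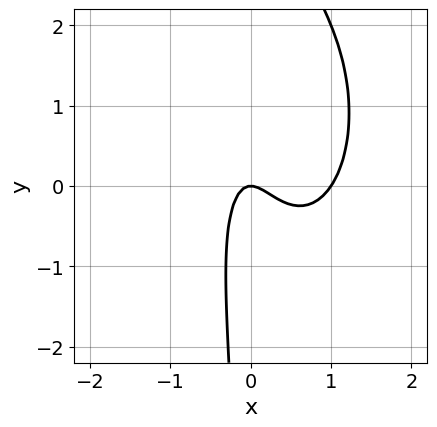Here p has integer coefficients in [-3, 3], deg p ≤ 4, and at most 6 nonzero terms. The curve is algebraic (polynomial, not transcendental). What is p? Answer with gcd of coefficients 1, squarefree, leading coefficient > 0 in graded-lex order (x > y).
3*x^3 + x*y^2 - 3*x^2 - x*y - y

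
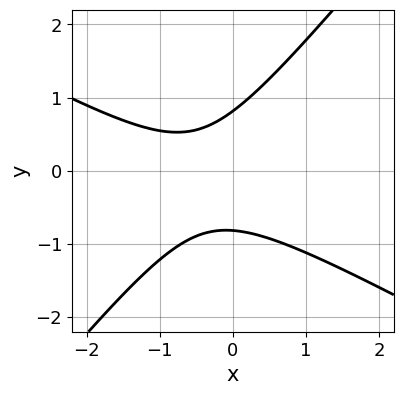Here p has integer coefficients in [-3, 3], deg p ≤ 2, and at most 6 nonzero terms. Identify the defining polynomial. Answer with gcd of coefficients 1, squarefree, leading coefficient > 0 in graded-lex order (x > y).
The degree is 2 — the shape is more complex than any degree-1 curve.
Checking where it meets the axes: it misses every integer gridline on the x-axis.
Fitting integer coefficients to these (and the overall shape) gives p.

2*x^2 + 2*x*y - 3*y^2 + 2*x + 2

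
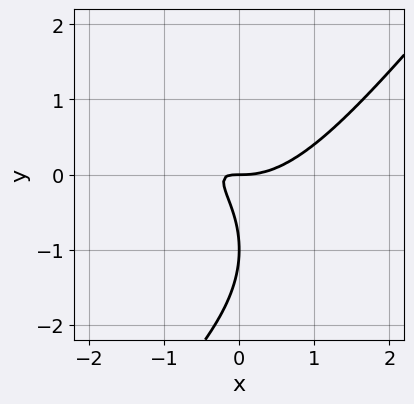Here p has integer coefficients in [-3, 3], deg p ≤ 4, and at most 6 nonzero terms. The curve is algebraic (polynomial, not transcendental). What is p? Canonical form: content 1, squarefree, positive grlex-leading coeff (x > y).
2*x^3 - y^3 - 3*x*y - 2*y^2 - y

First, the degree is 3 — the shape is more complex than any degree-2 curve.
Then, from the axis intercepts and sections: it crosses the x-axis at the gridline x = 0; the y-axis gridline crossings are at y ∈ {-1, 0}.
Finally, together with the visible shape, these determine p as stated.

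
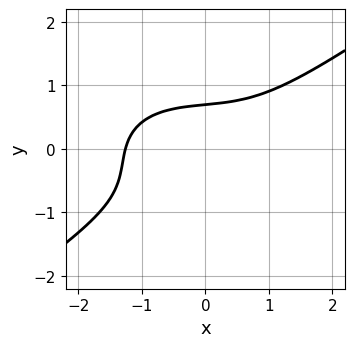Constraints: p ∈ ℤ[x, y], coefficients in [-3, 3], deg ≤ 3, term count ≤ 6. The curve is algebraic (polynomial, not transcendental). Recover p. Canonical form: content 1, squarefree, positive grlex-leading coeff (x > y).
x^3 - 3*y^3 + x*y - 2*y^2 + 2

Degree: a generic line meets the curve in up to 3 points, so deg p = 3.
The integer polynomial consistent with all of this is the stated p.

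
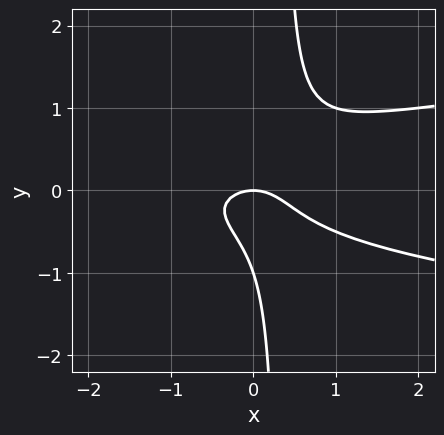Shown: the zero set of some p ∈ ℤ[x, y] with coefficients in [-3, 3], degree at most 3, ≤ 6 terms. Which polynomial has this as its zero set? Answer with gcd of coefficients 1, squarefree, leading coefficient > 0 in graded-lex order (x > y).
3*x*y^2 - x^2 - y^2 - y

Degree: a generic line meets the curve in up to 3 points, so deg p = 3.
From the axis intercepts and sections: the y-axis gridline crossings are at y ∈ {-1, 0}; it meets the x-axis at x = 0 (among the integer gridlines).
These observations pin down the coefficients.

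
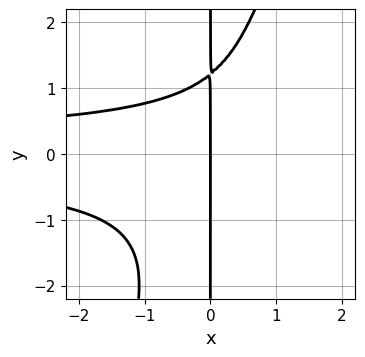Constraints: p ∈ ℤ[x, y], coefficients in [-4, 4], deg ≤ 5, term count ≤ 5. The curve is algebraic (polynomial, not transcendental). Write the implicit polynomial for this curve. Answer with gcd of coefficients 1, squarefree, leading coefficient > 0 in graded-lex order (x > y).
3*x^2*y^2 - x*y^3 - x*y + 3*x

First, degree: a generic line meets the curve in up to 4 points, so deg p = 4.
Next, from the visible intercepts: it meets the x-axis at x = 0 (among the integer gridlines); the visible y-axis segment lies entirely on the curve.
Finally, these observations pin down the coefficients.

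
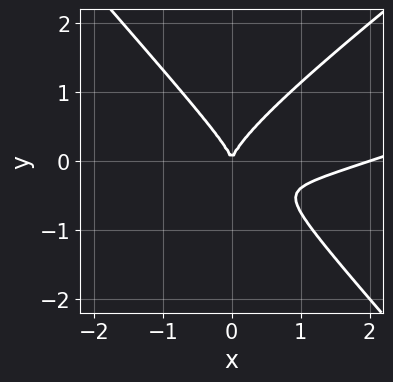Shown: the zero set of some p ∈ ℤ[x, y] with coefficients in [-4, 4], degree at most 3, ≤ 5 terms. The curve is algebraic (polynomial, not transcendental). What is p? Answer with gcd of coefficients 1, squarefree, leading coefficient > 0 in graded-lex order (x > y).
x^3 - 3*x^2*y + 3*y^3 - 2*x^2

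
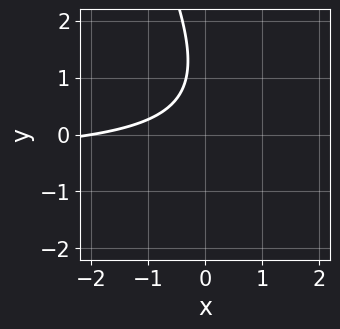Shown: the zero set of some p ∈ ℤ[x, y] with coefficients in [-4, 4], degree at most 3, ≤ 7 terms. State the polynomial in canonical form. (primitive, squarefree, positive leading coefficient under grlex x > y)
2*x*y + y^2 + x - 2*y + 2

The degree is 2 — the shape is more complex than any degree-1 curve.
Reading off the gridlines: it crosses the x-axis at the gridline x = -2; no y-intercept at any integer in the box.
Fitting integer coefficients to these (and the overall shape) gives p.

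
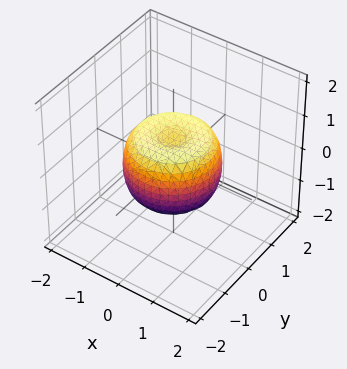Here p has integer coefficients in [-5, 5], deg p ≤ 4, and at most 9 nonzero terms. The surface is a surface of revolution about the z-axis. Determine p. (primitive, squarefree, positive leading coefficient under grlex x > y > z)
2*x^4 + 4*x^2*y^2 + 2*y^4 - 2*x^2 - 2*y^2 + 2*z^2 - 1

(a) deg p = 4. A generic line meets the surface in up to 4 points.
(b) Symmetries: the surface is invariant under rotation about z: p = q(x² + y², z).
(c) Checking where it meets the axes: a circular section at z = 0 has radius between 1 and 2.
(d) The integer polynomial consistent with all of this is the stated p.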